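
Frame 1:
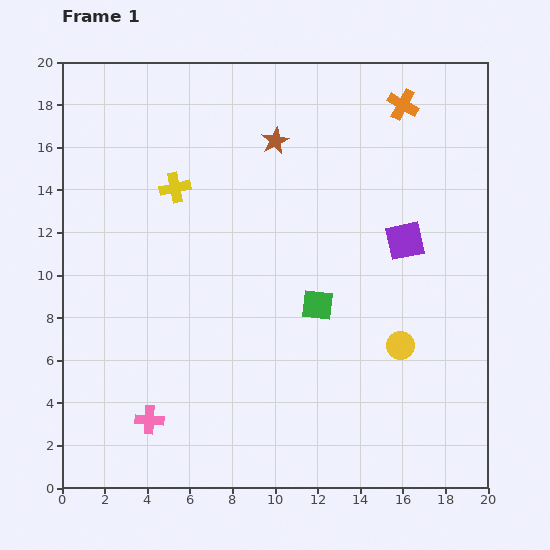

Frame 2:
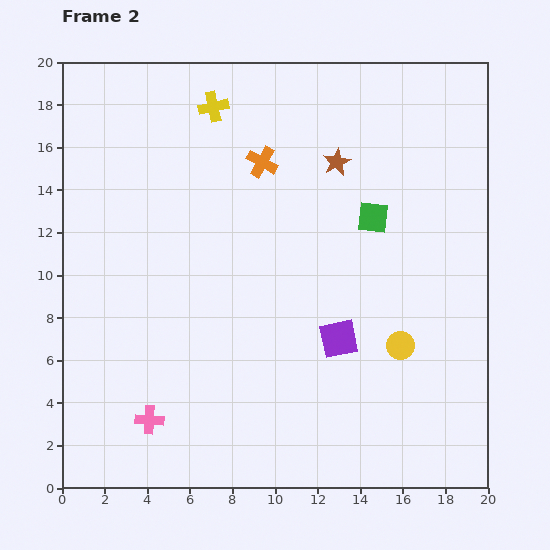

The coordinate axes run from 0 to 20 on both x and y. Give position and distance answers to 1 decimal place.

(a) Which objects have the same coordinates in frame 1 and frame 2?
the pink cross, the yellow circle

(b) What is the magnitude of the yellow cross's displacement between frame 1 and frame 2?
4.2

The yellow cross moved from (5.3, 14.1) to (7.1, 17.9), a distance of √(1.8² + 3.8²) ≈ 4.2.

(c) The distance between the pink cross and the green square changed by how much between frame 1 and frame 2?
+4.6

Distance in frame 1: 9.6. Distance in frame 2: 14.2.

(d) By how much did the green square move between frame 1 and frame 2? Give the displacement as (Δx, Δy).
(2.6, 4.1)

The green square was at (12.0, 8.6) in frame 1 and (14.6, 12.7) in frame 2.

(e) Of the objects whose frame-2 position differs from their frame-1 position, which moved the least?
the brown star

(moved 3.1)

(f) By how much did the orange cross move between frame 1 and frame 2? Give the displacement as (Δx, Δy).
(-6.6, -2.7)

The orange cross was at (16.0, 18.0) in frame 1 and (9.4, 15.3) in frame 2.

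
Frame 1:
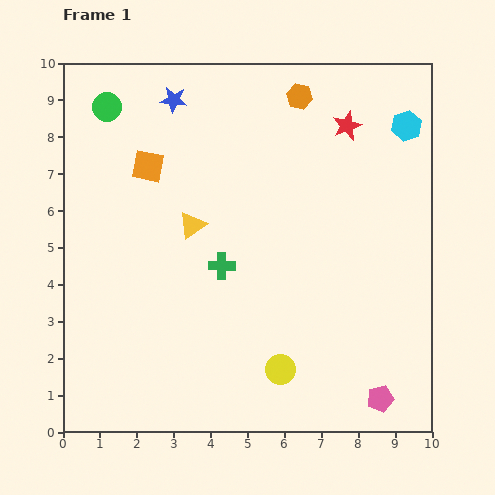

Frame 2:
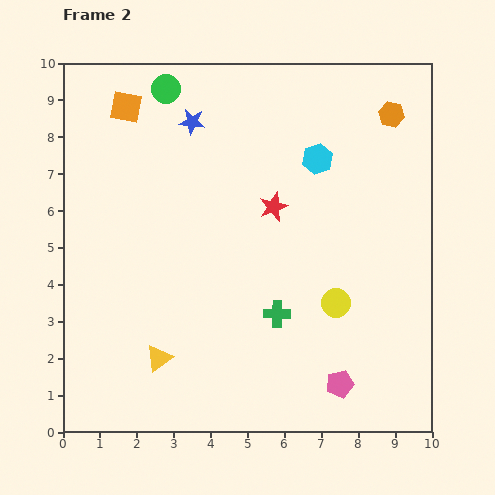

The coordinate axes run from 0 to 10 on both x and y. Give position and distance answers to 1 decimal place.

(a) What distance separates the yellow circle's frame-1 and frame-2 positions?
2.3

The yellow circle moved from (5.9, 1.7) to (7.4, 3.5), a distance of √(1.5² + 1.8²) ≈ 2.3.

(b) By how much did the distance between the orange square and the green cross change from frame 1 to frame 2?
+3.5

Distance in frame 1: 3.4. Distance in frame 2: 6.9.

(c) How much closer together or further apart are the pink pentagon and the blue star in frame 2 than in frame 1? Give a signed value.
-1.7

Distance in frame 1: 9.8. Distance in frame 2: 8.1.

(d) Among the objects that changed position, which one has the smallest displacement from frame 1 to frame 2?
the blue star

(moved 0.8)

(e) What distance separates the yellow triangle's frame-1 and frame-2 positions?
3.7

The yellow triangle moved from (3.5, 5.6) to (2.6, 2.0), a distance of √(0.9² + 3.6²) ≈ 3.7.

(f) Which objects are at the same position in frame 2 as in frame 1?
none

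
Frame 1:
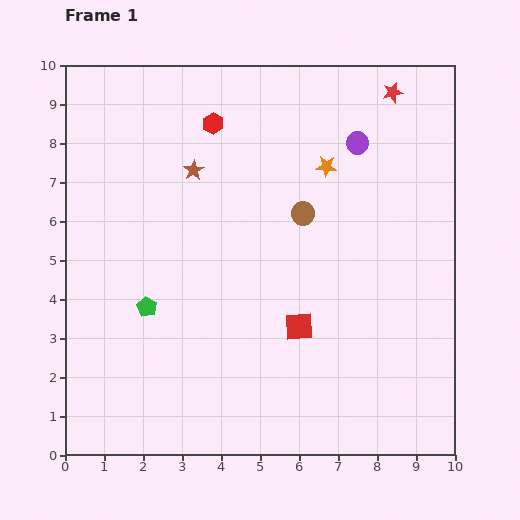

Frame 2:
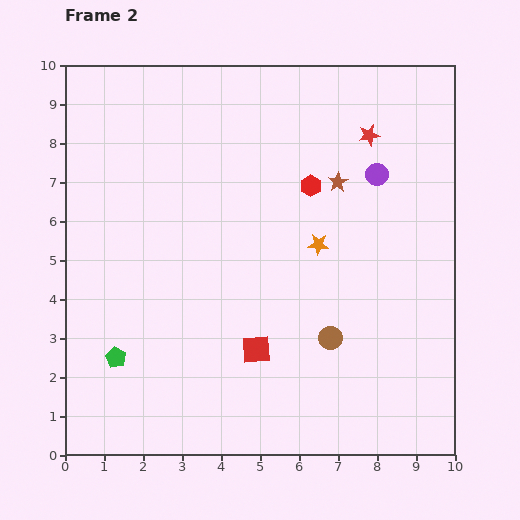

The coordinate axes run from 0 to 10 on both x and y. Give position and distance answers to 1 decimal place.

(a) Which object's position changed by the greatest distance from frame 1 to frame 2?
the brown star

(moved 3.7; next 3.3)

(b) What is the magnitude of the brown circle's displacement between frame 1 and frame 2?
3.3

The brown circle moved from (6.1, 6.2) to (6.8, 3.0), a distance of √(0.7² + 3.2²) ≈ 3.3.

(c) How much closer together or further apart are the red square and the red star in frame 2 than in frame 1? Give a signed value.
-0.3

Distance in frame 1: 6.5. Distance in frame 2: 6.2.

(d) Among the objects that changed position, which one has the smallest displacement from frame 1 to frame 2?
the purple circle

(moved 0.9)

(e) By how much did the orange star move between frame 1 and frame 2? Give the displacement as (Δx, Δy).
(-0.2, -2.0)

The orange star was at (6.7, 7.4) in frame 1 and (6.5, 5.4) in frame 2.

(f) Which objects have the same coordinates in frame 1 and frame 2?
none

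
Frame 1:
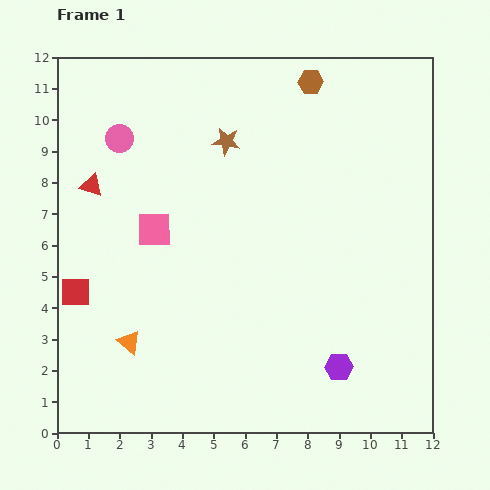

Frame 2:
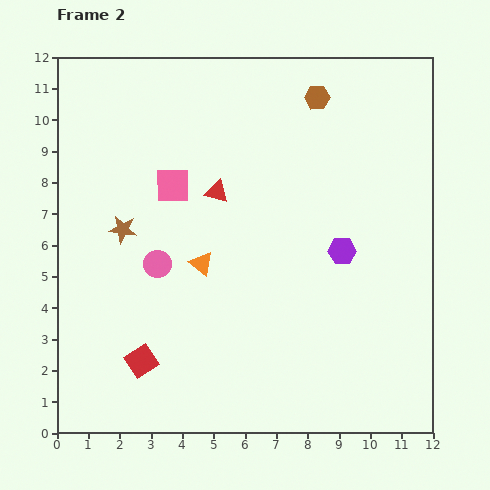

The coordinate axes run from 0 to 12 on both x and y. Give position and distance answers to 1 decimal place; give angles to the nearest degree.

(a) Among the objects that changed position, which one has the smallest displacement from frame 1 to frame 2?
the brown hexagon

(moved 0.5)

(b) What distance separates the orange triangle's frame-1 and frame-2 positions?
3.4

The orange triangle moved from (2.3, 2.9) to (4.6, 5.4), a distance of √(2.3² + 2.5²) ≈ 3.4.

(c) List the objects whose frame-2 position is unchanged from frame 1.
none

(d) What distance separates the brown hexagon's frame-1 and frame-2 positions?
0.5

The brown hexagon moved from (8.1, 11.2) to (8.3, 10.7), a distance of √(0.2² + 0.5²) ≈ 0.5.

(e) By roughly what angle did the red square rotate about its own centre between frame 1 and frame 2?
33° counter-clockwise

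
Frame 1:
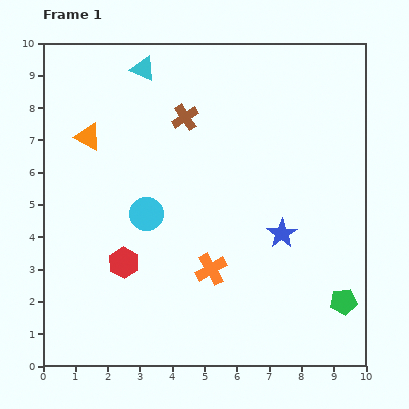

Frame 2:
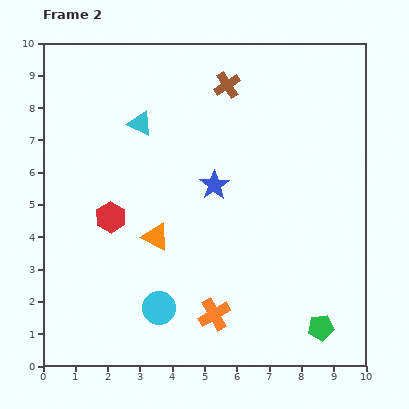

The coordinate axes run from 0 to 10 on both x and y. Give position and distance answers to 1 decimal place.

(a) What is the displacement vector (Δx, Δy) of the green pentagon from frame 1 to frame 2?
(-0.7, -0.8)

The green pentagon was at (9.3, 2.0) in frame 1 and (8.6, 1.2) in frame 2.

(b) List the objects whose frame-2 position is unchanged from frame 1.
none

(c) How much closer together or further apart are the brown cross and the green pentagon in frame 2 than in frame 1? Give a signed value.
+0.5

Distance in frame 1: 7.5. Distance in frame 2: 8.0.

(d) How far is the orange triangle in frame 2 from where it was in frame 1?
3.7

The orange triangle moved from (1.4, 7.1) to (3.5, 4.0), a distance of √(2.1² + 3.1²) ≈ 3.7.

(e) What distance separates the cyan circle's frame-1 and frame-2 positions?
2.9

The cyan circle moved from (3.2, 4.7) to (3.6, 1.8), a distance of √(0.4² + 2.9²) ≈ 2.9.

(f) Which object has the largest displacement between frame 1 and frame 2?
the orange triangle

(moved 3.7; next 2.9)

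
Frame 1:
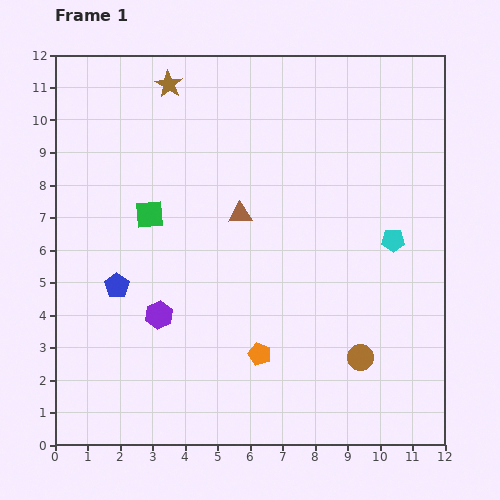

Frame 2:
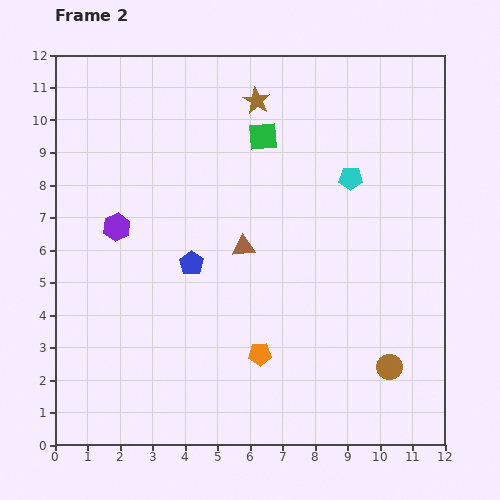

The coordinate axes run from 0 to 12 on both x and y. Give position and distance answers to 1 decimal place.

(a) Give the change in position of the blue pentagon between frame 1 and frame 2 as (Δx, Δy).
(2.3, 0.7)

The blue pentagon was at (1.9, 4.9) in frame 1 and (4.2, 5.6) in frame 2.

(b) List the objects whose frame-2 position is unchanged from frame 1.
the orange pentagon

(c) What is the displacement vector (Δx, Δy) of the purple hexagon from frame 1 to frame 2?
(-1.3, 2.7)

The purple hexagon was at (3.2, 4.0) in frame 1 and (1.9, 6.7) in frame 2.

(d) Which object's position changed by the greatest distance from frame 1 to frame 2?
the green square

(moved 4.2; next 3.0)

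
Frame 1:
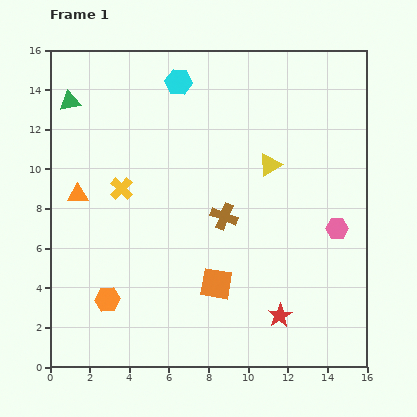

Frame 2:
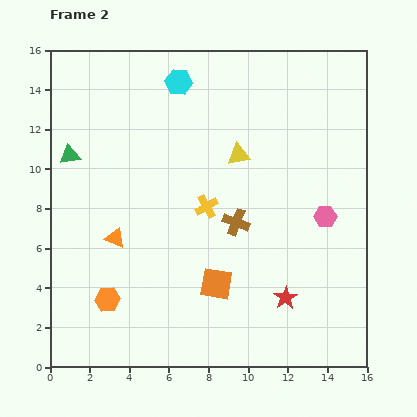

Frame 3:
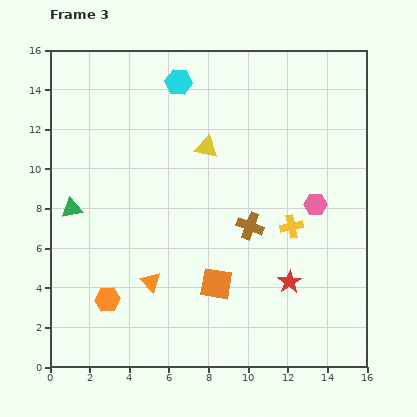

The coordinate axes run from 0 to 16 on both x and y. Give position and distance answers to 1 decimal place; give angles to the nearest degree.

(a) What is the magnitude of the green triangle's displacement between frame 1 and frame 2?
2.7

The green triangle moved from (1.0, 13.4) to (1.0, 10.7), a distance of √(0.0² + 2.7²) ≈ 2.7.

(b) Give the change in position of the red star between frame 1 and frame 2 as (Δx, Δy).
(0.3, 0.9)

The red star was at (11.6, 2.6) in frame 1 and (11.9, 3.5) in frame 2.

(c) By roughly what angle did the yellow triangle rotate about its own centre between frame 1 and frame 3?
44° clockwise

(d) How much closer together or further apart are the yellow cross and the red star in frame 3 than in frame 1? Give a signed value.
-7.4

Distance in frame 1: 10.2. Distance in frame 3: 2.8.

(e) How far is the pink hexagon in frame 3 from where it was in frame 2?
0.8

The pink hexagon moved from (13.9, 7.6) to (13.4, 8.2), a distance of √(0.5² + 0.6²) ≈ 0.8.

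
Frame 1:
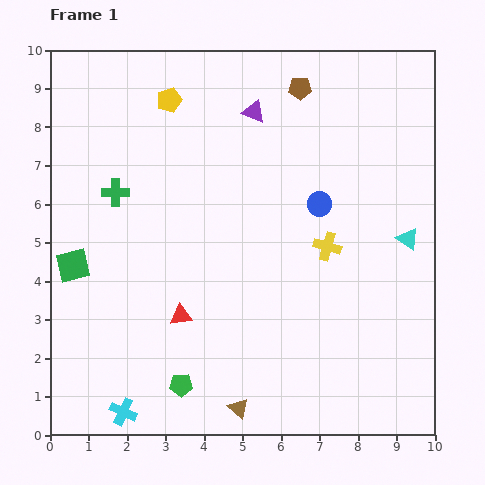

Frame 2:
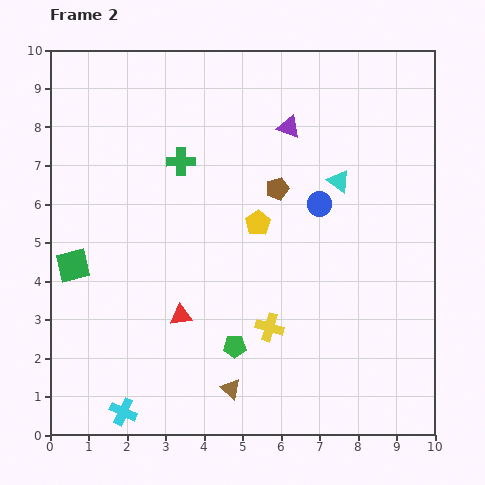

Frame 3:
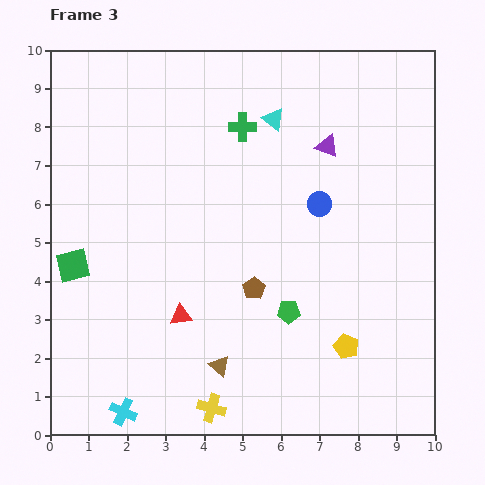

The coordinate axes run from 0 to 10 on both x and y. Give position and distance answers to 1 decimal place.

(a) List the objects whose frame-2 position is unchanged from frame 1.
the cyan cross, the blue circle, the red triangle, the green square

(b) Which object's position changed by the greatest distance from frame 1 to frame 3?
the yellow pentagon

(moved 7.9; next 5.3)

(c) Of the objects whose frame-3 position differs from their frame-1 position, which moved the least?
the brown triangle

(moved 1.2)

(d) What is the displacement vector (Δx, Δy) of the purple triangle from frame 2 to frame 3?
(1.0, -0.5)

The purple triangle was at (6.2, 8.0) in frame 2 and (7.2, 7.5) in frame 3.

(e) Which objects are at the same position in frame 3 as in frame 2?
the cyan cross, the blue circle, the red triangle, the green square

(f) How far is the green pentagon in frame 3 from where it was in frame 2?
1.7

The green pentagon moved from (4.8, 2.3) to (6.2, 3.2), a distance of √(1.4² + 0.9²) ≈ 1.7.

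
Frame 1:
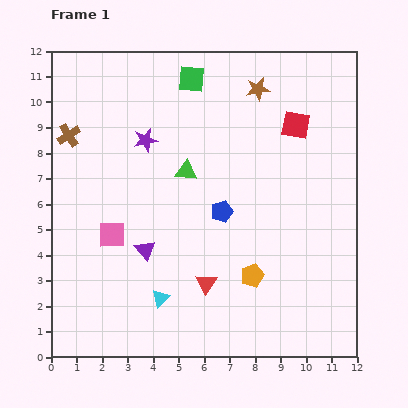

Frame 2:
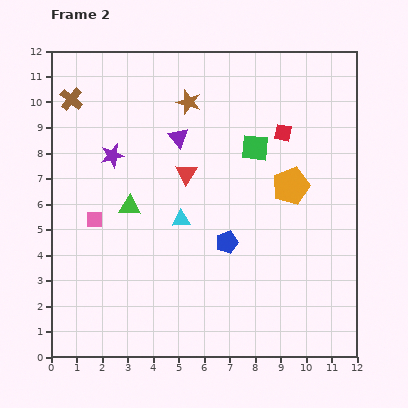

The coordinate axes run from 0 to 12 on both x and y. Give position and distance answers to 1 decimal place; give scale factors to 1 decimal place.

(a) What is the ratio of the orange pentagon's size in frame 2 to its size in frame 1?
1.6×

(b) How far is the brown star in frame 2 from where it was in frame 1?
2.7

The brown star moved from (8.1, 10.5) to (5.4, 10.0), a distance of √(2.7² + 0.5²) ≈ 2.7.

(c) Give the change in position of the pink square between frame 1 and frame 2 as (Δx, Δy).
(-0.7, 0.6)

The pink square was at (2.4, 4.8) in frame 1 and (1.7, 5.4) in frame 2.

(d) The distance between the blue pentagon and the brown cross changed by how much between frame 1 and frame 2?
+1.6

Distance in frame 1: 6.7. Distance in frame 2: 8.3.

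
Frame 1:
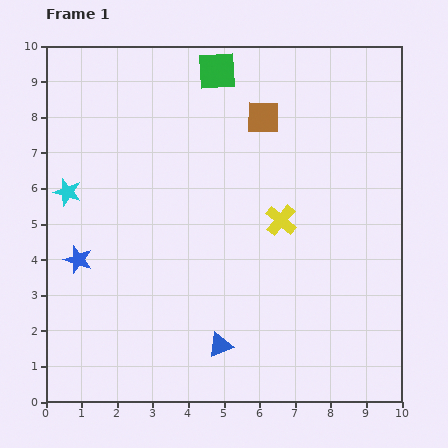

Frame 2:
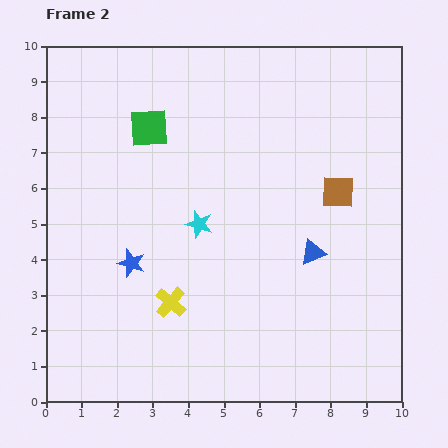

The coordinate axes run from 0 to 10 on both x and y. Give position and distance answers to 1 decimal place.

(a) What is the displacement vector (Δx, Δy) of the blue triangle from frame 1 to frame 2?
(2.6, 2.6)

The blue triangle was at (4.9, 1.6) in frame 1 and (7.5, 4.2) in frame 2.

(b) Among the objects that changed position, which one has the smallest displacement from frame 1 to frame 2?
the blue star

(moved 1.5)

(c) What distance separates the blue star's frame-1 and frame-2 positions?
1.5

The blue star moved from (0.9, 4.0) to (2.4, 3.9), a distance of √(1.5² + 0.1²) ≈ 1.5.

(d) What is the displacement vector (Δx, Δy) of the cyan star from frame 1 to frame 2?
(3.7, -0.9)

The cyan star was at (0.6, 5.9) in frame 1 and (4.3, 5.0) in frame 2.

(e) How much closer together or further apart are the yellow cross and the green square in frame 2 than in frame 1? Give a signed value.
+0.3

Distance in frame 1: 4.6. Distance in frame 2: 4.9.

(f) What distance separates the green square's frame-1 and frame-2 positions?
2.5

The green square moved from (4.8, 9.3) to (2.9, 7.7), a distance of √(1.9² + 1.6²) ≈ 2.5.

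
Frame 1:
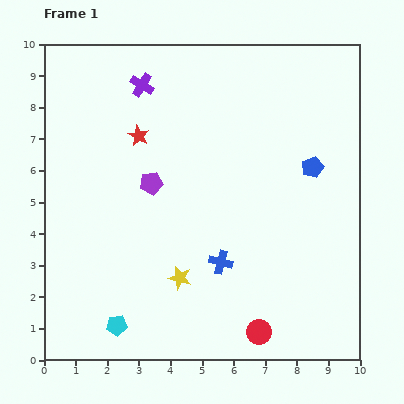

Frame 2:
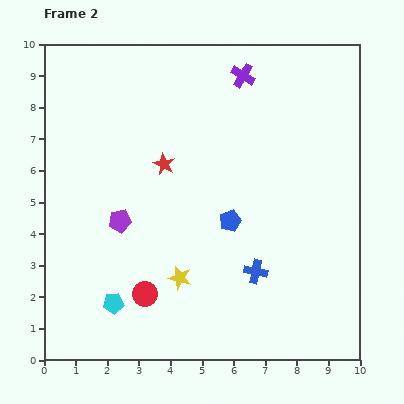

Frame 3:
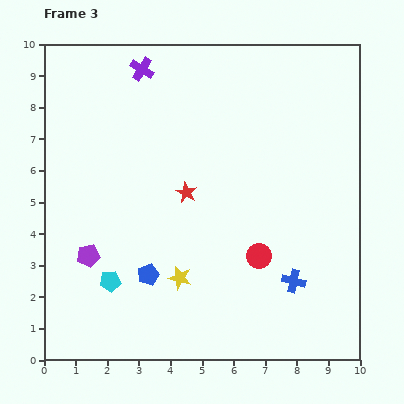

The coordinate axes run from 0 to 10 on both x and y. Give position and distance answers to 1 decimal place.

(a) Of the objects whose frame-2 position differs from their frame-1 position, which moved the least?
the cyan pentagon

(moved 0.7)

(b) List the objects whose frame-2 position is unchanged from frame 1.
the yellow star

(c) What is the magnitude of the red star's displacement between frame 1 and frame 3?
2.3

The red star moved from (3.0, 7.1) to (4.5, 5.3), a distance of √(1.5² + 1.8²) ≈ 2.3.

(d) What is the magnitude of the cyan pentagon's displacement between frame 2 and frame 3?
0.7

The cyan pentagon moved from (2.2, 1.8) to (2.1, 2.5), a distance of √(0.1² + 0.7²) ≈ 0.7.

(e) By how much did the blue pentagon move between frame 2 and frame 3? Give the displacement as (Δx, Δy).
(-2.6, -1.7)

The blue pentagon was at (5.9, 4.4) in frame 2 and (3.3, 2.7) in frame 3.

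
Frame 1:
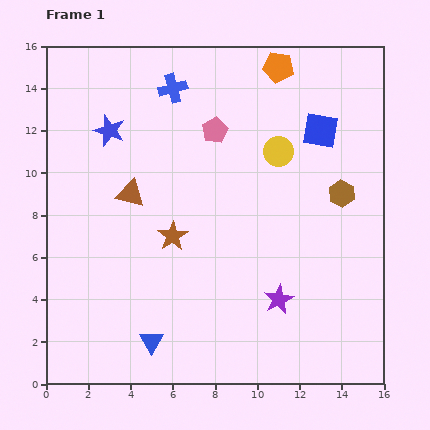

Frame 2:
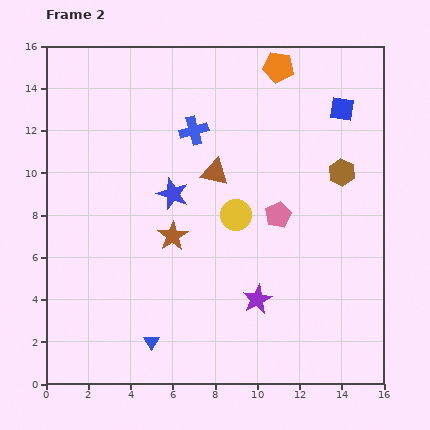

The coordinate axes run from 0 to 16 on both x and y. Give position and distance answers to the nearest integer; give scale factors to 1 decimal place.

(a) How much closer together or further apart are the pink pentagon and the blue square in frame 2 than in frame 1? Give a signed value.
+1

Distance in frame 1: 5. Distance in frame 2: 6.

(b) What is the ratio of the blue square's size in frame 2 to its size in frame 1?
0.7×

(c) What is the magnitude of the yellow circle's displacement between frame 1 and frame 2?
4

The yellow circle moved from (11, 11) to (9, 8), a distance of √(2² + 3²) ≈ 4.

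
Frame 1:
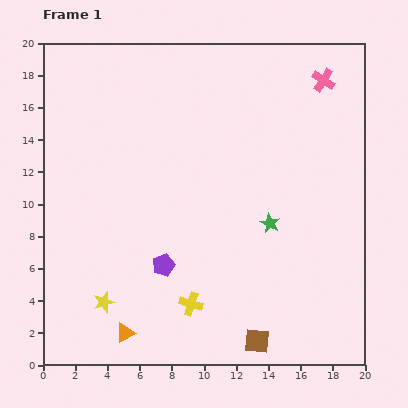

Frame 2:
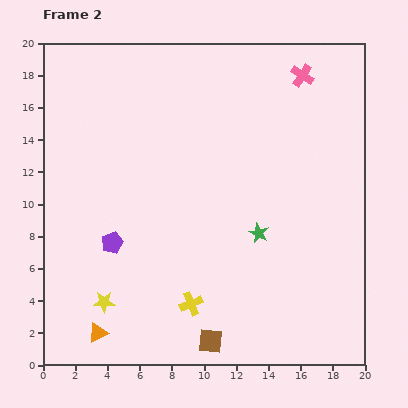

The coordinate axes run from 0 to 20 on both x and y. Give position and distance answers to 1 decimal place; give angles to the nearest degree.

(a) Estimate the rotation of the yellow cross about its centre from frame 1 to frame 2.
39° counter-clockwise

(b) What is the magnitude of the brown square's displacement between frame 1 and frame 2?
2.9

The brown square moved from (13.3, 1.5) to (10.4, 1.5), a distance of √(2.9² + 0.0²) ≈ 2.9.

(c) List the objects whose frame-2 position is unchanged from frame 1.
the yellow star, the yellow cross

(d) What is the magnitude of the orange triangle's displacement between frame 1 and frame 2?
1.7

The orange triangle moved from (5.1, 2.0) to (3.4, 2.0), a distance of √(1.7² + 0.0²) ≈ 1.7.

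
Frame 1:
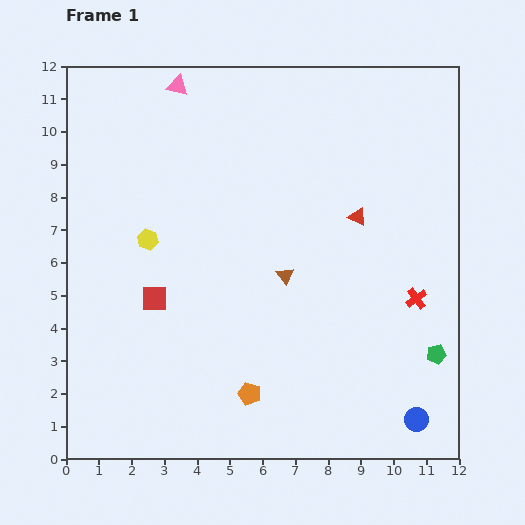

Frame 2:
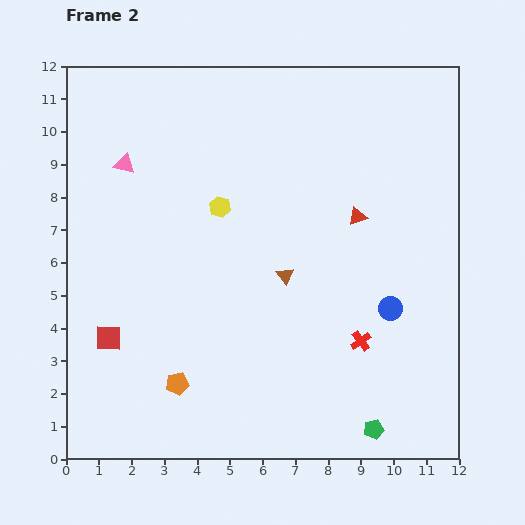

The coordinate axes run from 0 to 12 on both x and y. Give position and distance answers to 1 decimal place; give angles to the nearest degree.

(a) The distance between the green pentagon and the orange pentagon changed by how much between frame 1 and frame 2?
+0.4

Distance in frame 1: 5.8. Distance in frame 2: 6.2.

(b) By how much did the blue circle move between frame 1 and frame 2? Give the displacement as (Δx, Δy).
(-0.8, 3.4)

The blue circle was at (10.7, 1.2) in frame 1 and (9.9, 4.6) in frame 2.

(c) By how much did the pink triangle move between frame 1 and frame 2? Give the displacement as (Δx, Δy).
(-1.6, -2.4)

The pink triangle was at (3.4, 11.4) in frame 1 and (1.8, 9.0) in frame 2.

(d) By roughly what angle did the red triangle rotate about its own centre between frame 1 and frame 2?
47° counter-clockwise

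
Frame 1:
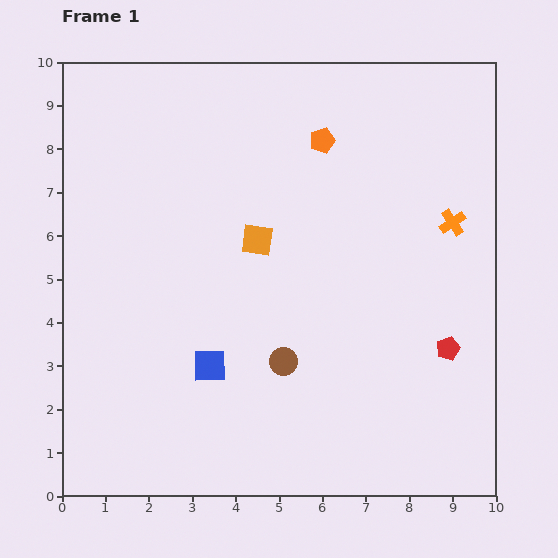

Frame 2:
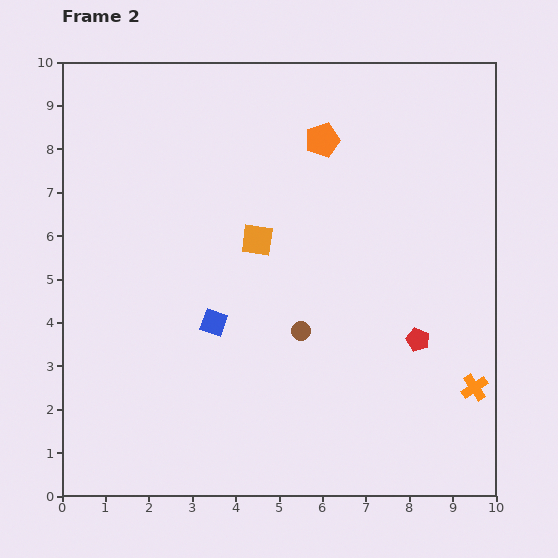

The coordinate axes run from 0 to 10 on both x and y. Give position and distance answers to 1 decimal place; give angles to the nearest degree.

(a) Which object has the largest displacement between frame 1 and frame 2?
the orange cross

(moved 3.8; next 1.0)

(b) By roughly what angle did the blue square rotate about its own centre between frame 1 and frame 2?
20° clockwise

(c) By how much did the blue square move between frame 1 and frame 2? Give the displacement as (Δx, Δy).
(0.1, 1.0)

The blue square was at (3.4, 3.0) in frame 1 and (3.5, 4.0) in frame 2.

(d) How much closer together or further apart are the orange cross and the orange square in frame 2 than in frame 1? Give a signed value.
+1.5

Distance in frame 1: 4.5. Distance in frame 2: 6.0.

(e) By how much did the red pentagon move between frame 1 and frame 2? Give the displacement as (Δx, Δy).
(-0.7, 0.2)

The red pentagon was at (8.9, 3.4) in frame 1 and (8.2, 3.6) in frame 2.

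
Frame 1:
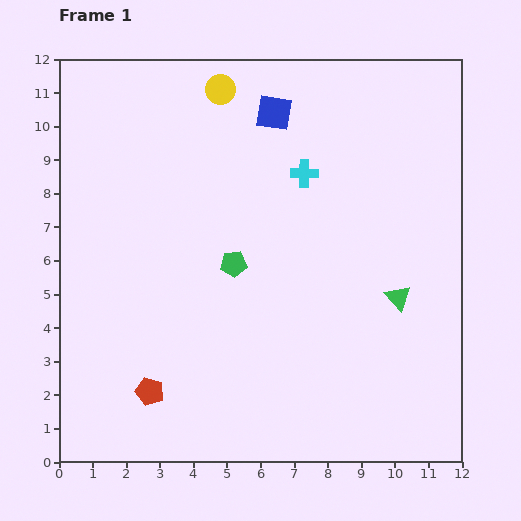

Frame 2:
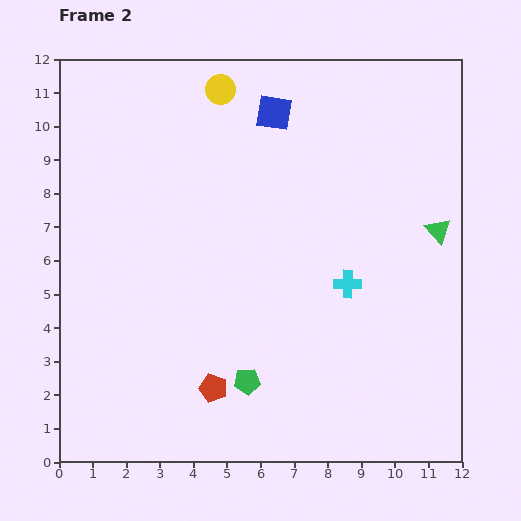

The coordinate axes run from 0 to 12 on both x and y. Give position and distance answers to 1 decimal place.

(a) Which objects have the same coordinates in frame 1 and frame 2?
the blue square, the yellow circle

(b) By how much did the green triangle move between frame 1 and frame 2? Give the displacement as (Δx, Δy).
(1.2, 2.0)

The green triangle was at (10.1, 4.9) in frame 1 and (11.3, 6.9) in frame 2.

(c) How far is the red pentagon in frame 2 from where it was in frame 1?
1.9

The red pentagon moved from (2.7, 2.1) to (4.6, 2.2), a distance of √(1.9² + 0.1²) ≈ 1.9.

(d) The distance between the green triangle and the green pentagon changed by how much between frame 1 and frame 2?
+2.3

Distance in frame 1: 5.0. Distance in frame 2: 7.3.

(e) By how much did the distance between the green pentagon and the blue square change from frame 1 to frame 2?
+3.3

Distance in frame 1: 4.7. Distance in frame 2: 8.0.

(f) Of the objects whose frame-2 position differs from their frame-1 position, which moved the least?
the red pentagon

(moved 1.9)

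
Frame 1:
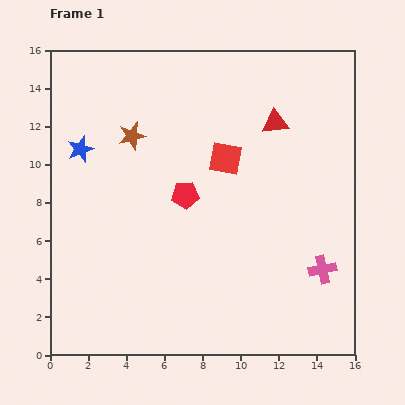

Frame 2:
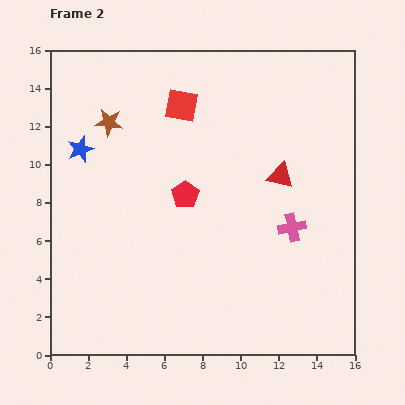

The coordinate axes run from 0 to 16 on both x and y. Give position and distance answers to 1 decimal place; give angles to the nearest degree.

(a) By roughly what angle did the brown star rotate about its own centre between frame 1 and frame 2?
22° clockwise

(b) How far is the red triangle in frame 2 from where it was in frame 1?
2.8

The red triangle moved from (11.8, 12.2) to (12.1, 9.4), a distance of √(0.3² + 2.8²) ≈ 2.8.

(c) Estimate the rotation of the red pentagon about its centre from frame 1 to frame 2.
30° counter-clockwise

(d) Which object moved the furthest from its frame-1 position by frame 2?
the red square

(moved 3.6; next 2.8)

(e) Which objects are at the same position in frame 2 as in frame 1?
the blue star, the red pentagon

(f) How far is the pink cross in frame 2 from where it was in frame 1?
2.7

The pink cross moved from (14.3, 4.5) to (12.7, 6.7), a distance of √(1.6² + 2.2²) ≈ 2.7.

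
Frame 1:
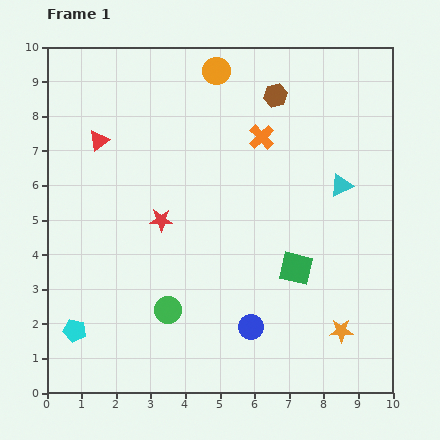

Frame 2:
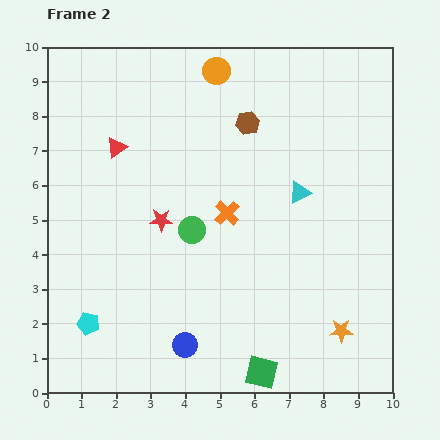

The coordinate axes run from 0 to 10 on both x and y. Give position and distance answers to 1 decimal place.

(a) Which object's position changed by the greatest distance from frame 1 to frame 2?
the green square

(moved 3.2; next 2.4)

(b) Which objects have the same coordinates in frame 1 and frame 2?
the orange star, the orange circle, the red star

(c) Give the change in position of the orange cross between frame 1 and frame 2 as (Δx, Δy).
(-1.0, -2.2)

The orange cross was at (6.2, 7.4) in frame 1 and (5.2, 5.2) in frame 2.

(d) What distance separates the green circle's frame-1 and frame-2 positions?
2.4

The green circle moved from (3.5, 2.4) to (4.2, 4.7), a distance of √(0.7² + 2.3²) ≈ 2.4.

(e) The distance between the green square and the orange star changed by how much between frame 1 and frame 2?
+0.4

Distance in frame 1: 2.2. Distance in frame 2: 2.6.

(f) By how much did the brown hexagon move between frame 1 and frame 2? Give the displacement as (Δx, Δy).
(-0.8, -0.8)

The brown hexagon was at (6.6, 8.6) in frame 1 and (5.8, 7.8) in frame 2.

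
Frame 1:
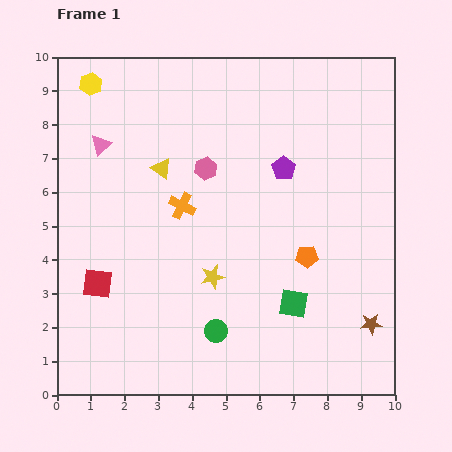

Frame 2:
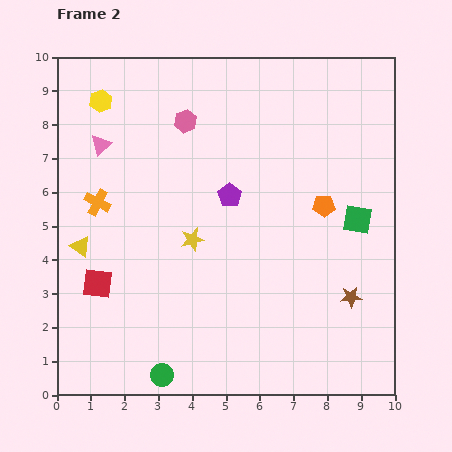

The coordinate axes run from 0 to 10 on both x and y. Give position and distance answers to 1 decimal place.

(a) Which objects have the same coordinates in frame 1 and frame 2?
the red square, the pink triangle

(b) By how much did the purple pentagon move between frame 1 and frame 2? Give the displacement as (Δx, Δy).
(-1.6, -0.8)

The purple pentagon was at (6.7, 6.7) in frame 1 and (5.1, 5.9) in frame 2.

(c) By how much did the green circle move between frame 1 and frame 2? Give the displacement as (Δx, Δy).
(-1.6, -1.3)

The green circle was at (4.7, 1.9) in frame 1 and (3.1, 0.6) in frame 2.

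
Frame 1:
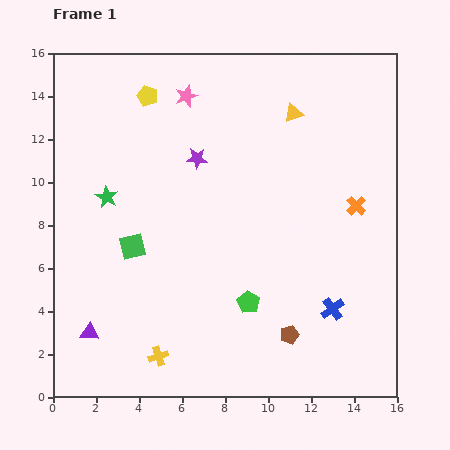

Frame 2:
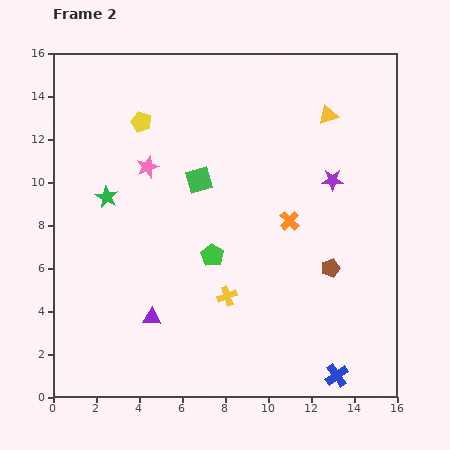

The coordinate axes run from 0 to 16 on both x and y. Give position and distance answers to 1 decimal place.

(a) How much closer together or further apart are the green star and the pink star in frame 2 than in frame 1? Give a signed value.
-3.6

Distance in frame 1: 6.0. Distance in frame 2: 2.4.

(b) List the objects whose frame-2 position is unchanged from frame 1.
the green star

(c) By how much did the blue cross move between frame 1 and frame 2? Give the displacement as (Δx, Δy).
(0.2, -3.1)

The blue cross was at (13.0, 4.1) in frame 1 and (13.2, 1.0) in frame 2.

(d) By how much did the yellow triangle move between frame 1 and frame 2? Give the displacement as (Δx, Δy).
(1.6, -0.1)

The yellow triangle was at (11.2, 13.2) in frame 1 and (12.8, 13.1) in frame 2.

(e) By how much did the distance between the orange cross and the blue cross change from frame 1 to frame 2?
+2.6

Distance in frame 1: 4.9. Distance in frame 2: 7.5.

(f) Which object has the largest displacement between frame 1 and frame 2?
the purple star

(moved 6.4; next 4.4)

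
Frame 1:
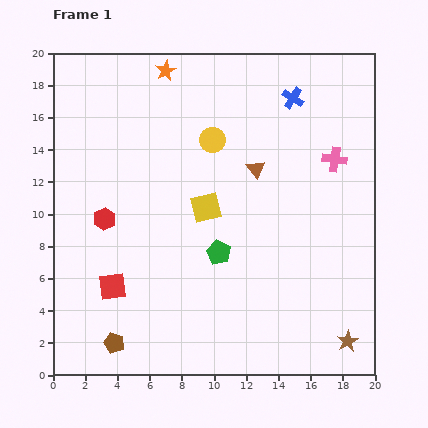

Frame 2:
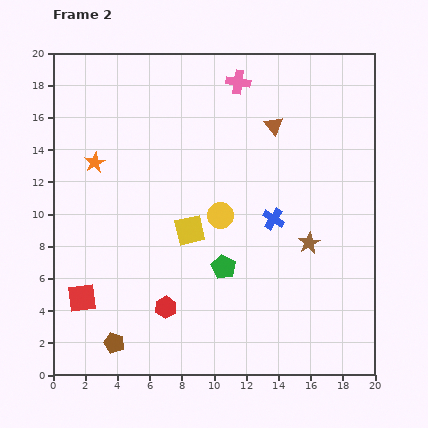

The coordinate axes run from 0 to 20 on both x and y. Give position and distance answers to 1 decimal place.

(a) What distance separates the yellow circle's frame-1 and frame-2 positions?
4.7

The yellow circle moved from (9.9, 14.6) to (10.4, 9.9), a distance of √(0.5² + 4.7²) ≈ 4.7.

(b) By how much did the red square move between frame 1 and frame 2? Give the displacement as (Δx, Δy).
(-1.9, -0.7)

The red square was at (3.7, 5.5) in frame 1 and (1.8, 4.8) in frame 2.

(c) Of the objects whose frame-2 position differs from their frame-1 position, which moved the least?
the green pentagon

(moved 0.9)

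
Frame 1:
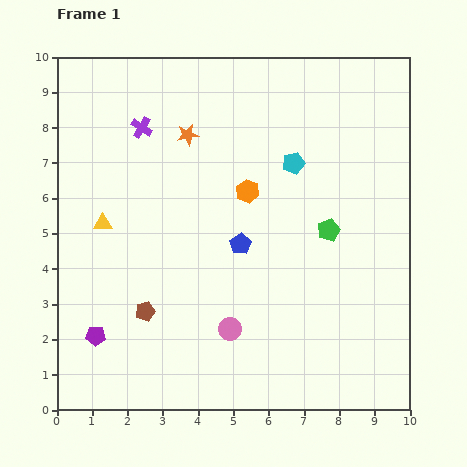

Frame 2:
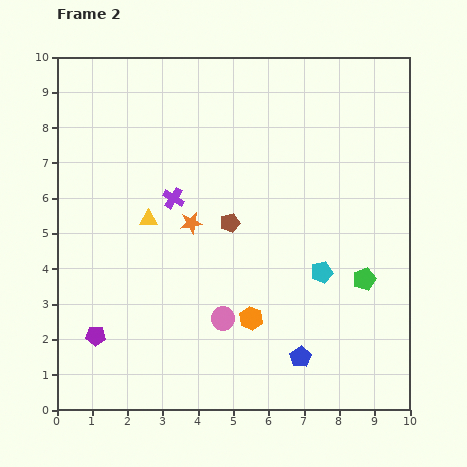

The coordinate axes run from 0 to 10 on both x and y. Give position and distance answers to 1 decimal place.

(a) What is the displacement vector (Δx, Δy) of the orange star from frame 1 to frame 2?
(0.1, -2.5)

The orange star was at (3.7, 7.8) in frame 1 and (3.8, 5.3) in frame 2.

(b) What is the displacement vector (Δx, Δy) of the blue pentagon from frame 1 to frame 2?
(1.7, -3.2)

The blue pentagon was at (5.2, 4.7) in frame 1 and (6.9, 1.5) in frame 2.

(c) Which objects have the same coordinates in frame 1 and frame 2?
the purple pentagon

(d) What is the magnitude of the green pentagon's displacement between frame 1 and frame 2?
1.7

The green pentagon moved from (7.7, 5.1) to (8.7, 3.7), a distance of √(1.0² + 1.4²) ≈ 1.7.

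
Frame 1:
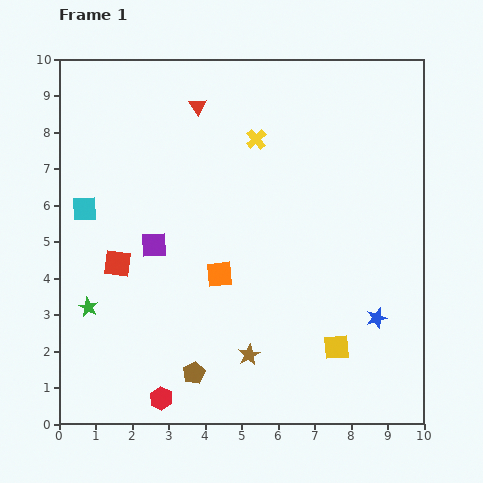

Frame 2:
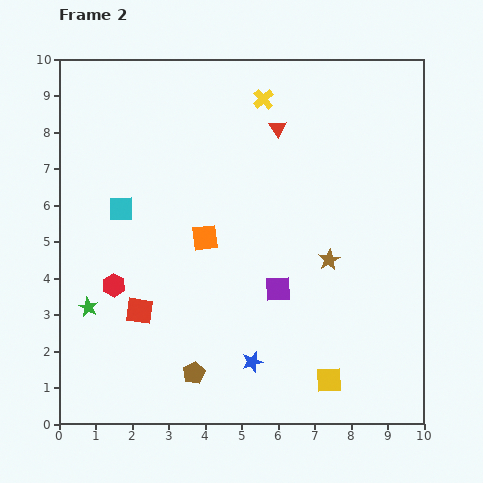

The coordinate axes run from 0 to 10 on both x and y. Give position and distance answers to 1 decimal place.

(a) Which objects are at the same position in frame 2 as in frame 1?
the brown pentagon, the green star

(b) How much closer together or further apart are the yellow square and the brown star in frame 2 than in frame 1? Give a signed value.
+0.9

Distance in frame 1: 2.4. Distance in frame 2: 3.3.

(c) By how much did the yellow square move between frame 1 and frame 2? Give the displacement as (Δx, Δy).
(-0.2, -0.9)

The yellow square was at (7.6, 2.1) in frame 1 and (7.4, 1.2) in frame 2.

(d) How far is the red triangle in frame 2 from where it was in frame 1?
2.3

The red triangle moved from (3.8, 8.7) to (6.0, 8.1), a distance of √(2.2² + 0.6²) ≈ 2.3.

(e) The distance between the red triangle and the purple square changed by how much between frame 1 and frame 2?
+0.4

Distance in frame 1: 4.0. Distance in frame 2: 4.4.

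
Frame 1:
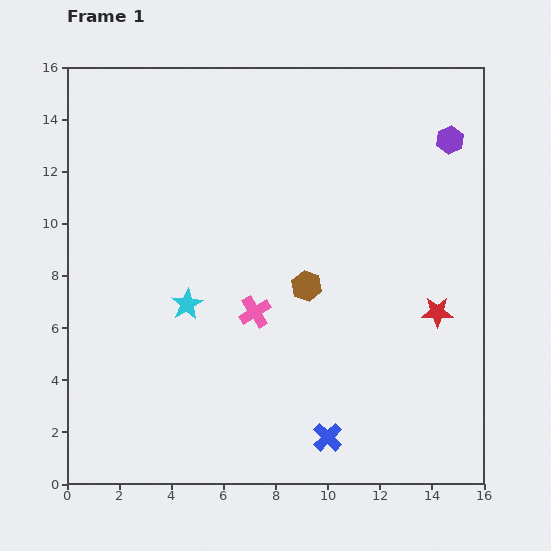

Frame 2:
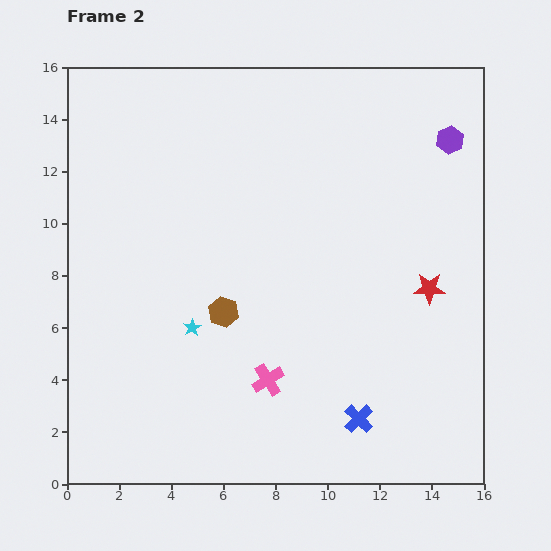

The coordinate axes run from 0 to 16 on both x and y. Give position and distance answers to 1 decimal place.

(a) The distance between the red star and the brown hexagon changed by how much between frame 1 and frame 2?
+2.9

Distance in frame 1: 5.1. Distance in frame 2: 8.0.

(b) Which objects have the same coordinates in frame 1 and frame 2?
the purple hexagon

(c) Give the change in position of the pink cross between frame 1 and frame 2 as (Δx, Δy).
(0.5, -2.6)

The pink cross was at (7.2, 6.6) in frame 1 and (7.7, 4.0) in frame 2.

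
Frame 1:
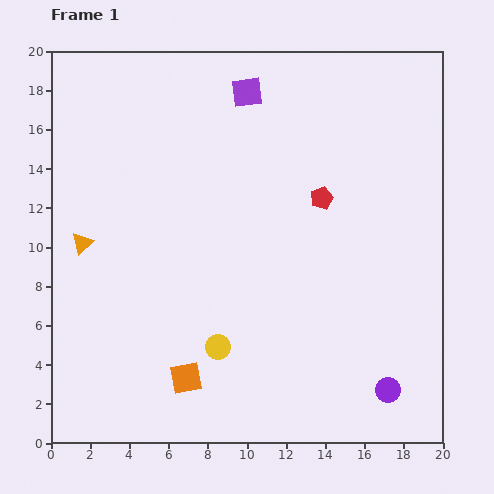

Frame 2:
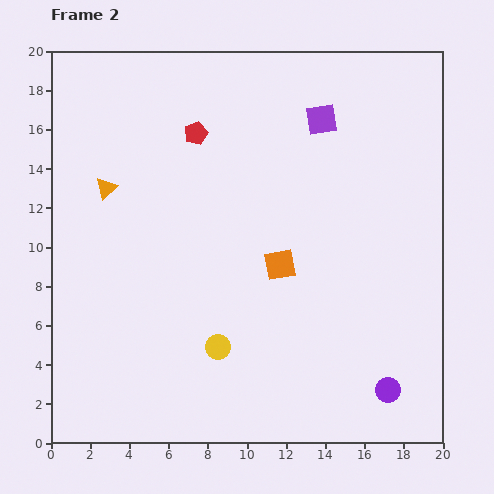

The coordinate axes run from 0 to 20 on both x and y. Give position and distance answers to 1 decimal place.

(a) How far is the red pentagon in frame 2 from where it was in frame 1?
7.2

The red pentagon moved from (13.8, 12.5) to (7.4, 15.8), a distance of √(6.4² + 3.3²) ≈ 7.2.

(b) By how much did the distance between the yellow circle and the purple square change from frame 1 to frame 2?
-0.3

Distance in frame 1: 13.1. Distance in frame 2: 12.8.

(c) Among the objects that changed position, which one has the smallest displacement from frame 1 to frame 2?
the orange triangle

(moved 3.0)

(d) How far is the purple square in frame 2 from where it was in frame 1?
4.0

The purple square moved from (10.0, 17.9) to (13.8, 16.5), a distance of √(3.8² + 1.4²) ≈ 4.0.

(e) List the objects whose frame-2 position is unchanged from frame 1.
the yellow circle, the purple circle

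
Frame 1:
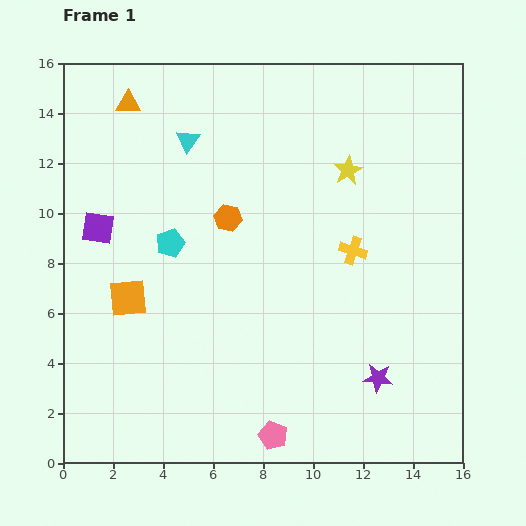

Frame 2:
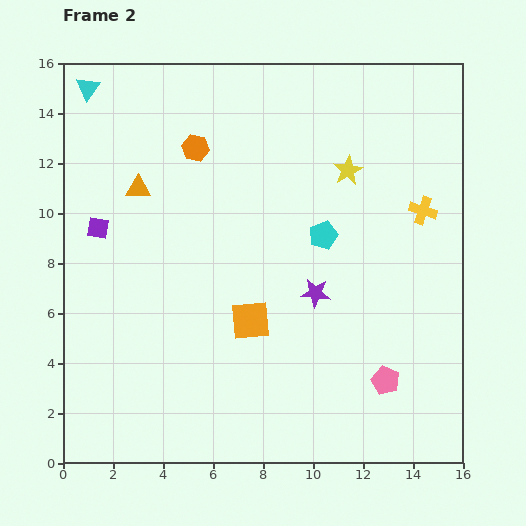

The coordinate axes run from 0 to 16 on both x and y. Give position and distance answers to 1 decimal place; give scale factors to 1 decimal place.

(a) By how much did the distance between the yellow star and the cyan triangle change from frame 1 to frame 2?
+4.4

Distance in frame 1: 6.5. Distance in frame 2: 10.9.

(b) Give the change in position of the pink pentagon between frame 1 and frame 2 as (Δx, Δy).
(4.5, 2.2)

The pink pentagon was at (8.4, 1.1) in frame 1 and (12.9, 3.3) in frame 2.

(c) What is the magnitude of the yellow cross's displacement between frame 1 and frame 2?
3.2

The yellow cross moved from (11.6, 8.5) to (14.4, 10.1), a distance of √(2.8² + 1.6²) ≈ 3.2.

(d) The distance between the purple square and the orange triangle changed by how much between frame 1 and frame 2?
-2.8

Distance in frame 1: 5.1. Distance in frame 2: 2.3.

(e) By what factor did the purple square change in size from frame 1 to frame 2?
0.7×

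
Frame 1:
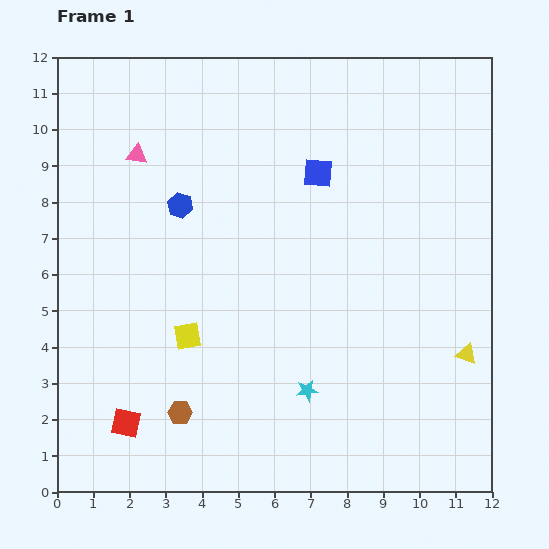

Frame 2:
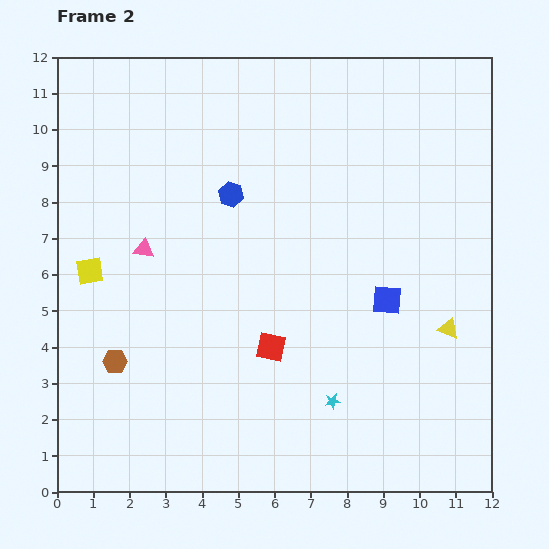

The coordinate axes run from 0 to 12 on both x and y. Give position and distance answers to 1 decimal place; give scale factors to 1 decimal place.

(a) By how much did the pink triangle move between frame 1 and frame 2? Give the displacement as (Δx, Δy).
(0.2, -2.6)

The pink triangle was at (2.2, 9.3) in frame 1 and (2.4, 6.7) in frame 2.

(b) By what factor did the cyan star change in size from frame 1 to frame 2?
0.7×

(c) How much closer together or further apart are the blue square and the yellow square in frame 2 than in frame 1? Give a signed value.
+2.4

Distance in frame 1: 5.8. Distance in frame 2: 8.2.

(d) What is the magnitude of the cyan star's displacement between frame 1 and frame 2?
0.8

The cyan star moved from (6.9, 2.8) to (7.6, 2.5), a distance of √(0.7² + 0.3²) ≈ 0.8.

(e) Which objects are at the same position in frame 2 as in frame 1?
none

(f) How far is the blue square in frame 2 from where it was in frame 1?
4.0

The blue square moved from (7.2, 8.8) to (9.1, 5.3), a distance of √(1.9² + 3.5²) ≈ 4.0.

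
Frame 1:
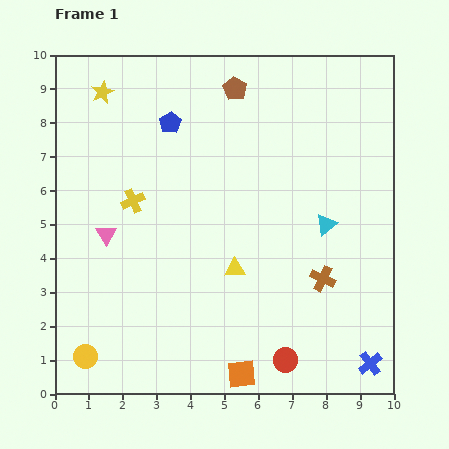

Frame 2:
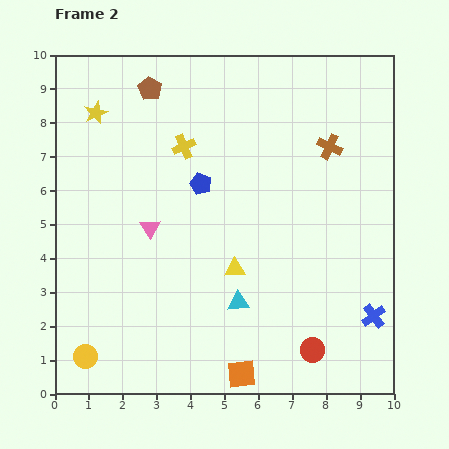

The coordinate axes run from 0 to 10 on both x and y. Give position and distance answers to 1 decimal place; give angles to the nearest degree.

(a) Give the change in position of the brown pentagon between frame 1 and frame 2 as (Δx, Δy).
(-2.5, 0.0)

The brown pentagon was at (5.3, 9.0) in frame 1 and (2.8, 9.0) in frame 2.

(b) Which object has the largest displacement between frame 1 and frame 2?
the brown cross

(moved 3.9; next 3.5)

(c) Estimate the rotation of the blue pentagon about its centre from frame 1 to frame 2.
19° counter-clockwise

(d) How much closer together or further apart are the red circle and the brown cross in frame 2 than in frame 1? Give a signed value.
+3.4

Distance in frame 1: 2.6. Distance in frame 2: 6.0.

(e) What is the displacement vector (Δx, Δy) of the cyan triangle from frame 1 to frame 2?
(-2.6, -2.3)

The cyan triangle was at (8.0, 5.0) in frame 1 and (5.4, 2.7) in frame 2.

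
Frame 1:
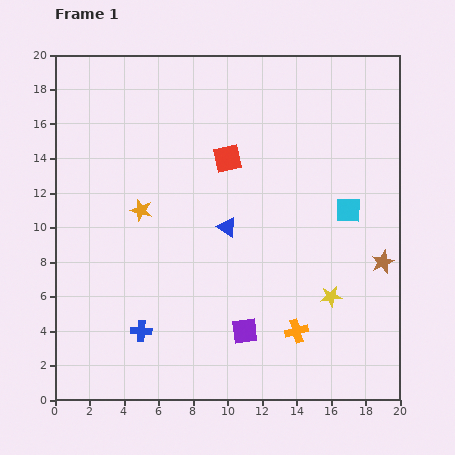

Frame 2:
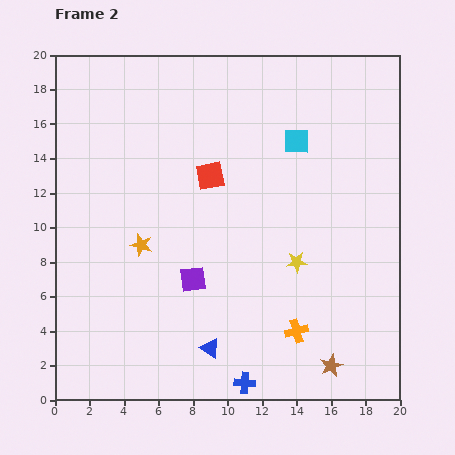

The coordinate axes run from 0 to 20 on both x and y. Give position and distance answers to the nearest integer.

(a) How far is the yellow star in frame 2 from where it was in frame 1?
3

The yellow star moved from (16, 6) to (14, 8), a distance of √(2² + 2²) ≈ 3.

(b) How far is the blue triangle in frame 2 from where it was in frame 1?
7

The blue triangle moved from (10, 10) to (9, 3), a distance of √(1² + 7²) ≈ 7.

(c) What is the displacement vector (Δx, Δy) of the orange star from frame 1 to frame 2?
(0, -2)

The orange star was at (5, 11) in frame 1 and (5, 9) in frame 2.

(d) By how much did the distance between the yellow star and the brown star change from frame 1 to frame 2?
+2

Distance in frame 1: 4. Distance in frame 2: 6.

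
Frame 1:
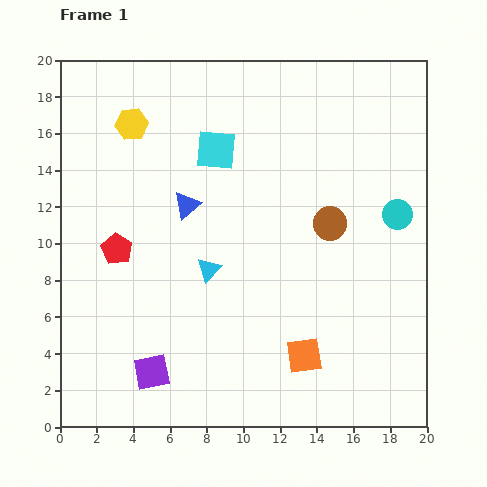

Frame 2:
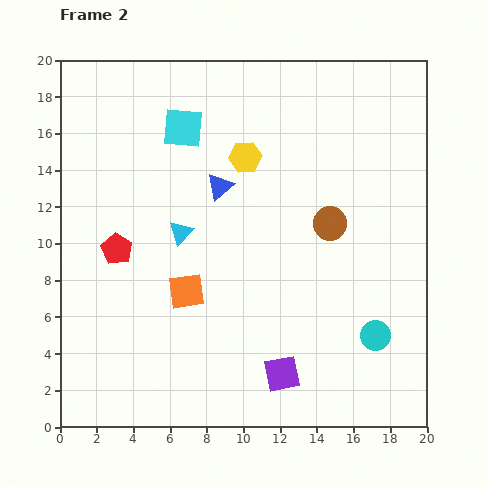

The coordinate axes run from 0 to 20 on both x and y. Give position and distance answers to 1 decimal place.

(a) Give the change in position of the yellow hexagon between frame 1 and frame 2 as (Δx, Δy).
(6.2, -1.8)

The yellow hexagon was at (3.9, 16.5) in frame 1 and (10.1, 14.7) in frame 2.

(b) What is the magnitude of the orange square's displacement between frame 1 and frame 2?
7.3

The orange square moved from (13.3, 3.9) to (6.9, 7.4), a distance of √(6.4² + 3.5²) ≈ 7.3.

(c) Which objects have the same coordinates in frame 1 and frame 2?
the brown circle, the red pentagon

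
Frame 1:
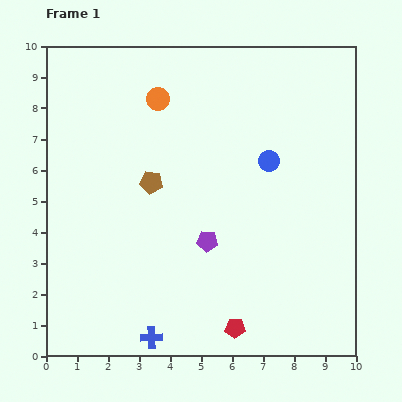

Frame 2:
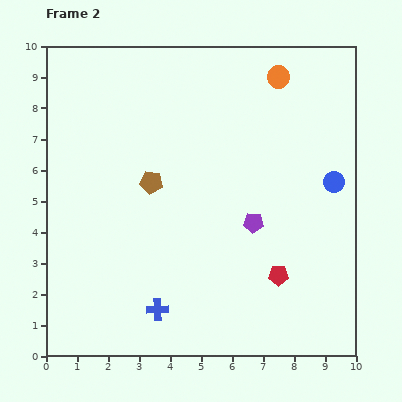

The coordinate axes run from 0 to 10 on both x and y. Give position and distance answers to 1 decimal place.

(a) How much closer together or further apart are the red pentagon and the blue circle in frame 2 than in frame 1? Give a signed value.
-2.0

Distance in frame 1: 5.5. Distance in frame 2: 3.5.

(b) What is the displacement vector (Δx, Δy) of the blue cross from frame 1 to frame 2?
(0.2, 0.9)

The blue cross was at (3.4, 0.6) in frame 1 and (3.6, 1.5) in frame 2.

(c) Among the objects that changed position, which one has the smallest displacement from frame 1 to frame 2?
the blue cross

(moved 0.9)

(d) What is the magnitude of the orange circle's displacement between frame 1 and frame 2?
4.0

The orange circle moved from (3.6, 8.3) to (7.5, 9.0), a distance of √(3.9² + 0.7²) ≈ 4.0.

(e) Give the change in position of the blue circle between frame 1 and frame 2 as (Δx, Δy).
(2.1, -0.7)

The blue circle was at (7.2, 6.3) in frame 1 and (9.3, 5.6) in frame 2.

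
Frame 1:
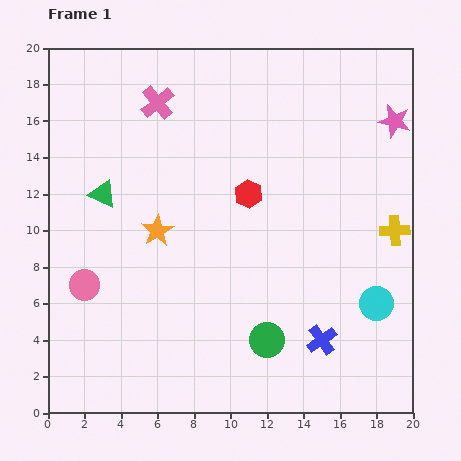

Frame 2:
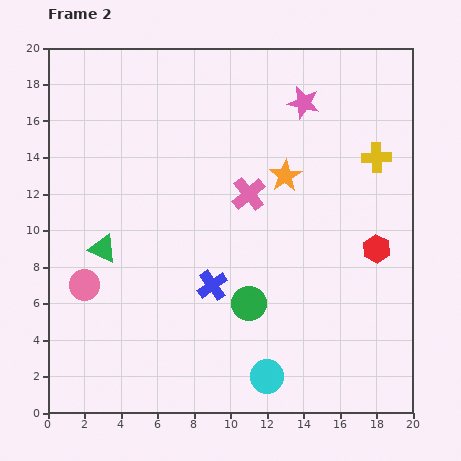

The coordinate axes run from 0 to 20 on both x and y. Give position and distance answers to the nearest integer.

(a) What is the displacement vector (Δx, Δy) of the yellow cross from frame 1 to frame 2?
(-1, 4)

The yellow cross was at (19, 10) in frame 1 and (18, 14) in frame 2.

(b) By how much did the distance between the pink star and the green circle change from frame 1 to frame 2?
-3

Distance in frame 1: 14. Distance in frame 2: 11.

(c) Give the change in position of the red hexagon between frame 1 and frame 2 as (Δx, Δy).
(7, -3)

The red hexagon was at (11, 12) in frame 1 and (18, 9) in frame 2.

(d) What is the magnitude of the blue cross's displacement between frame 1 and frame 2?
7

The blue cross moved from (15, 4) to (9, 7), a distance of √(6² + 3²) ≈ 7.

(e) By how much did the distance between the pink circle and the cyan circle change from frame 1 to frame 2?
-5

Distance in frame 1: 16. Distance in frame 2: 11.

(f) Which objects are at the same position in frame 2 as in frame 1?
the pink circle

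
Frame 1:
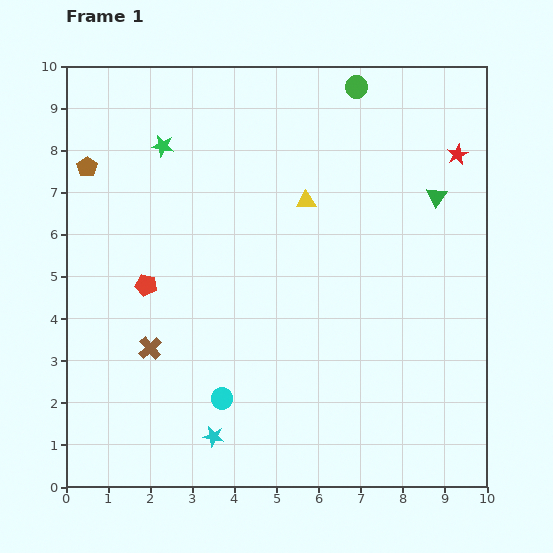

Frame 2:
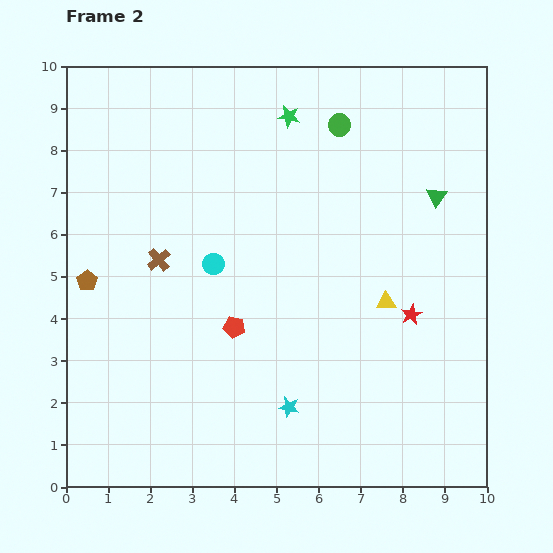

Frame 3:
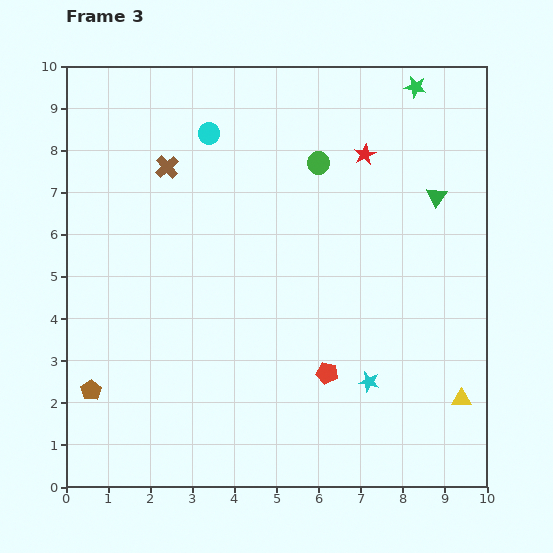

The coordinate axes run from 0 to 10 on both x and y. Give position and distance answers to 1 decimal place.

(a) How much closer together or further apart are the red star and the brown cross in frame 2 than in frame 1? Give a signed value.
-2.5

Distance in frame 1: 8.6. Distance in frame 2: 6.1.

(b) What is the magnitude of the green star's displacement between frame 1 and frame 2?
3.1

The green star moved from (2.3, 8.1) to (5.3, 8.8), a distance of √(3.0² + 0.7²) ≈ 3.1.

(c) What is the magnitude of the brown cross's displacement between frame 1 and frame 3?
4.3

The brown cross moved from (2.0, 3.3) to (2.4, 7.6), a distance of √(0.4² + 4.3²) ≈ 4.3.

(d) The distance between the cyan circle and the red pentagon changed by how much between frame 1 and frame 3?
+3.2

Distance in frame 1: 3.2. Distance in frame 3: 6.4.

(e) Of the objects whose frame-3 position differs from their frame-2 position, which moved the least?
the green circle

(moved 1.0)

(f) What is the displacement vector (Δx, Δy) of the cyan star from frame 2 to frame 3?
(1.9, 0.6)

The cyan star was at (5.3, 1.9) in frame 2 and (7.2, 2.5) in frame 3.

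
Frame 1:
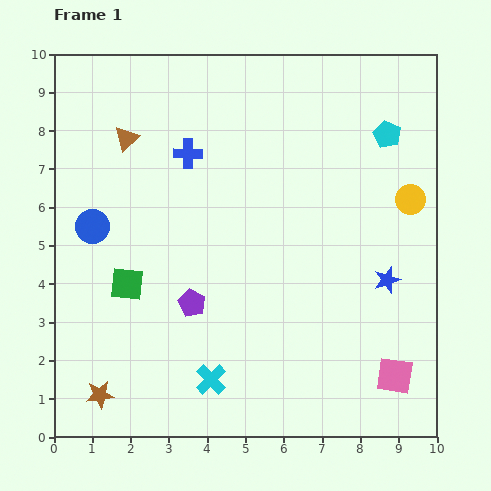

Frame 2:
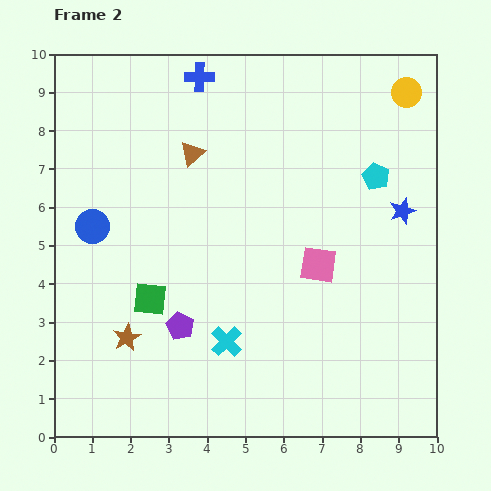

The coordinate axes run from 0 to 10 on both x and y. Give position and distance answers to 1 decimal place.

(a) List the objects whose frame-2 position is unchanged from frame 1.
the blue circle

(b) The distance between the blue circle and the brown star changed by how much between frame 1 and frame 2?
-1.4

Distance in frame 1: 4.4. Distance in frame 2: 3.0.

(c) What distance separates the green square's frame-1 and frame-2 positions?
0.7

The green square moved from (1.9, 4.0) to (2.5, 3.6), a distance of √(0.6² + 0.4²) ≈ 0.7.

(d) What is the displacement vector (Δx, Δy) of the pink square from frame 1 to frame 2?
(-2.0, 2.9)

The pink square was at (8.9, 1.6) in frame 1 and (6.9, 4.5) in frame 2.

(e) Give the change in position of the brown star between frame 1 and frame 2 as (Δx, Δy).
(0.7, 1.5)

The brown star was at (1.2, 1.1) in frame 1 and (1.9, 2.6) in frame 2.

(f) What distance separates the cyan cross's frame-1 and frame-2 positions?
1.1

The cyan cross moved from (4.1, 1.5) to (4.5, 2.5), a distance of √(0.4² + 1.0²) ≈ 1.1.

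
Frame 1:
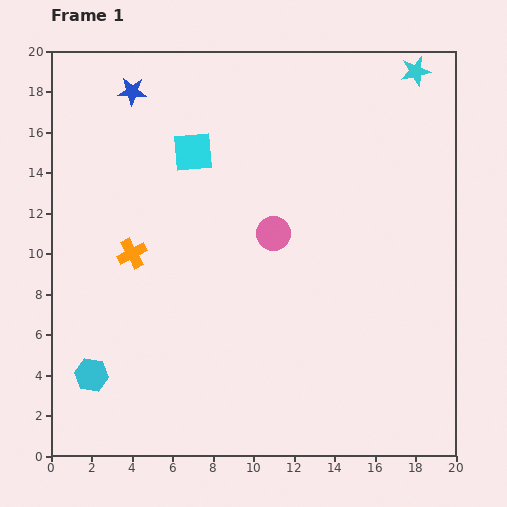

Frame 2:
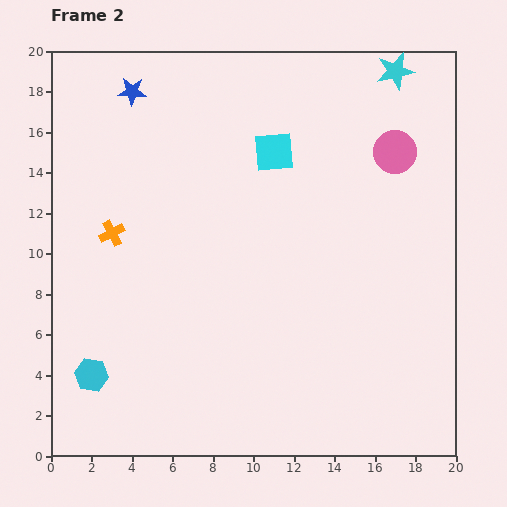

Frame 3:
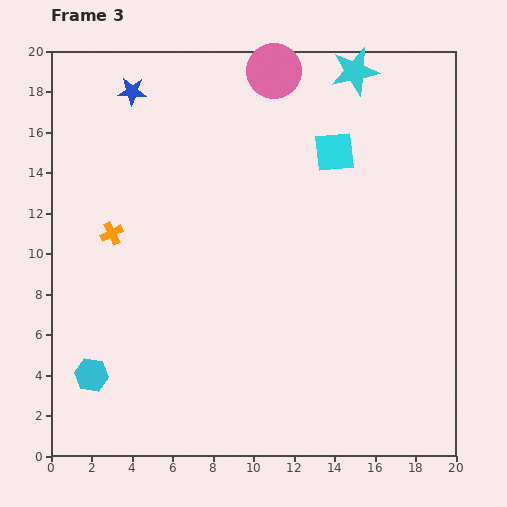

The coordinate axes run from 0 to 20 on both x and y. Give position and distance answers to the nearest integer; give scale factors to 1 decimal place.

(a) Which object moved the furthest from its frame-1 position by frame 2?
the pink circle

(moved 7; next 4)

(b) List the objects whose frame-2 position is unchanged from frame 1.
the cyan hexagon, the blue star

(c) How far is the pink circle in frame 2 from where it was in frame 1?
7

The pink circle moved from (11, 11) to (17, 15), a distance of √(6² + 4²) ≈ 7.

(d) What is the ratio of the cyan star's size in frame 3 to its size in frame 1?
1.6×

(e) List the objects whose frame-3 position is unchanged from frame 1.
the cyan hexagon, the blue star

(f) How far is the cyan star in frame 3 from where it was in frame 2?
2

The cyan star moved from (17, 19) to (15, 19), a distance of √(2² + 0²) ≈ 2.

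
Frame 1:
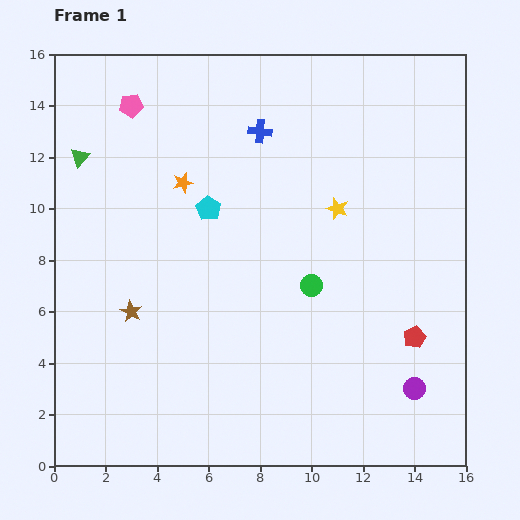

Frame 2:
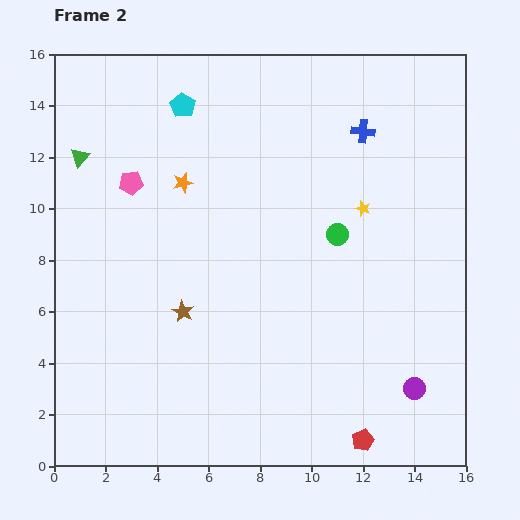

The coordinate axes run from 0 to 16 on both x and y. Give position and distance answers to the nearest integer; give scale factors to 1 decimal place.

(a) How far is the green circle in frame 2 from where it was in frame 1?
2

The green circle moved from (10, 7) to (11, 9), a distance of √(1² + 2²) ≈ 2.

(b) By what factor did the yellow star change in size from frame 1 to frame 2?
0.7×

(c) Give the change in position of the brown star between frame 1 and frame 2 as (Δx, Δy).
(2, 0)

The brown star was at (3, 6) in frame 1 and (5, 6) in frame 2.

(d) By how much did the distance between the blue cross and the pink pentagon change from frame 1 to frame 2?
+4

Distance in frame 1: 5. Distance in frame 2: 9.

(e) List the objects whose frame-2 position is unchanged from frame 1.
the green triangle, the orange star, the purple circle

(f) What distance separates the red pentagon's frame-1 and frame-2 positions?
4

The red pentagon moved from (14, 5) to (12, 1), a distance of √(2² + 4²) ≈ 4.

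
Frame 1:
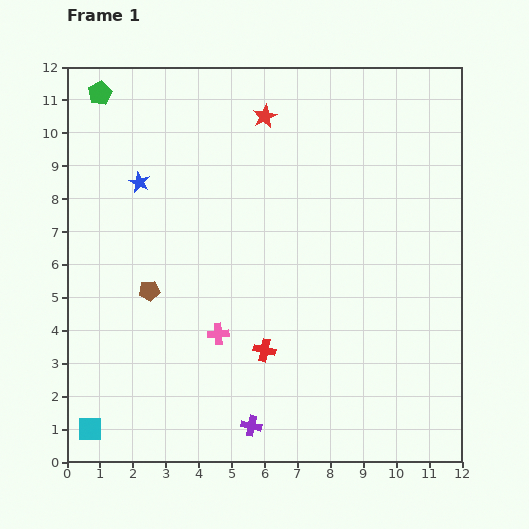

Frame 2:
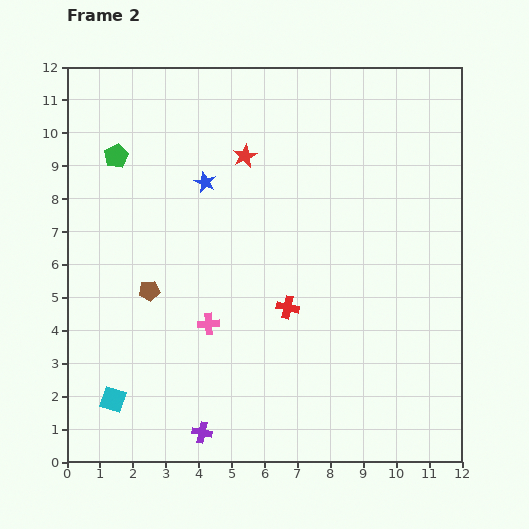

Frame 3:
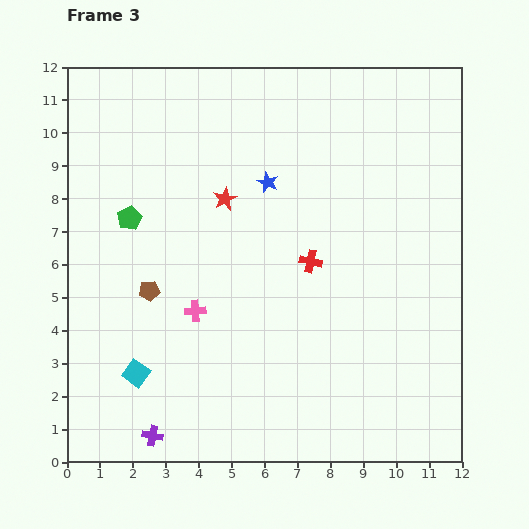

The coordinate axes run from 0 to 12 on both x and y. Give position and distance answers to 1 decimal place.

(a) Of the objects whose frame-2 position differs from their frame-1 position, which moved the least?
the pink cross

(moved 0.4)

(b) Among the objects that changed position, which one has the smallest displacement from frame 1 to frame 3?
the pink cross

(moved 1.0)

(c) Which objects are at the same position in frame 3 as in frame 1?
the brown pentagon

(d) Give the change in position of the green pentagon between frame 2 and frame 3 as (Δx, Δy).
(0.4, -1.9)

The green pentagon was at (1.5, 9.3) in frame 2 and (1.9, 7.4) in frame 3.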